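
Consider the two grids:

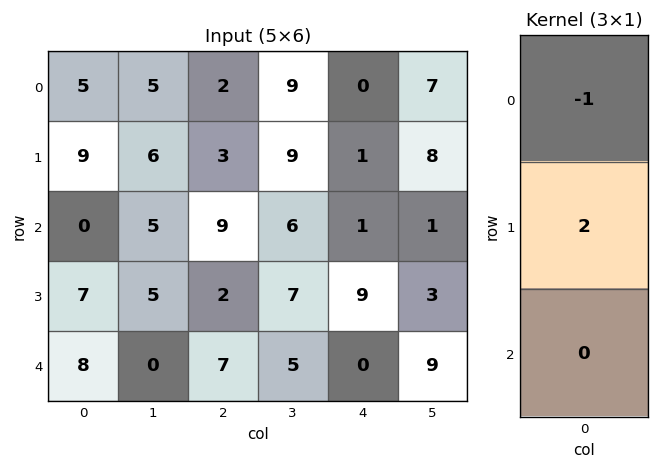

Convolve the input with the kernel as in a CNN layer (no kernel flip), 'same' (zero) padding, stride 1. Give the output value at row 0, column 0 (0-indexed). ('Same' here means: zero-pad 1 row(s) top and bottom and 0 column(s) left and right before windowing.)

10

The receptive field on the zero-padded input at this output position is [0 / 5 / 9]. Elementwise product with the kernel and sum: 0·-1 + 5·2.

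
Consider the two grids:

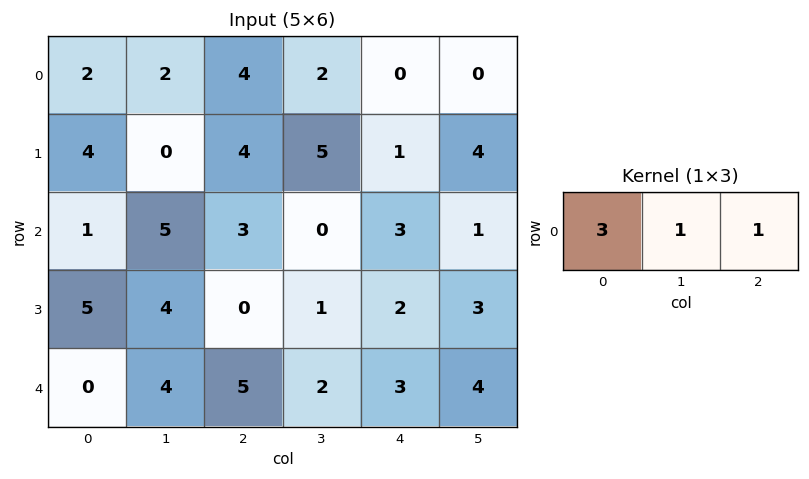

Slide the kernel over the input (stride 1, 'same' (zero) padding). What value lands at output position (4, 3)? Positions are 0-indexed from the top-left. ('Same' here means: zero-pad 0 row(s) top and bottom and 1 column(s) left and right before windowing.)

20

The receptive field on the zero-padded input at this output position is [5 2 3]. Elementwise product with the kernel and sum: 5·3 + 2·1 + 3·1.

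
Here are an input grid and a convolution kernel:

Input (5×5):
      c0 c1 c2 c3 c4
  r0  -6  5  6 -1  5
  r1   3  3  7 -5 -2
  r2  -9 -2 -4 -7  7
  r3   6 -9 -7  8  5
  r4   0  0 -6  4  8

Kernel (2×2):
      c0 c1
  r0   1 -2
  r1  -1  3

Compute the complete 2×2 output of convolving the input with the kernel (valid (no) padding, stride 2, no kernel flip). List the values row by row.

-10 -14
-38 41

Output[0,0]: The receptive field on the input at this output position is [-6 5 / 3 3]. Elementwise product with the kernel and sum: -6·1 + 5·-2 + 3·-1 + 3·3.
Output[0,1]: The receptive field on the input at this output position is [6 -1 / 7 -5]. Elementwise product with the kernel and sum: 6·1 + -1·-2 + 7·-1 + -5·3.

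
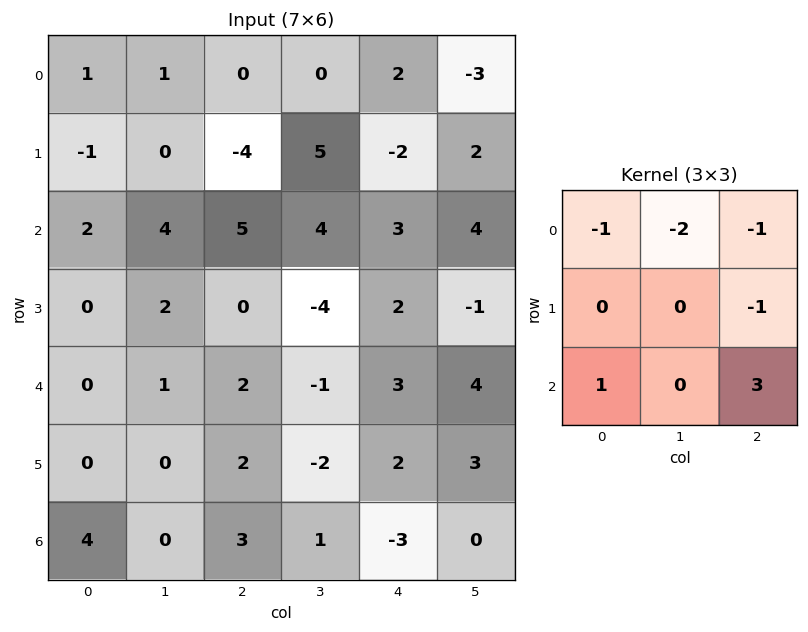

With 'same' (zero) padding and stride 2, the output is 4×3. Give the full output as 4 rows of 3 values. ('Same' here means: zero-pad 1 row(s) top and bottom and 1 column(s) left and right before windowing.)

Output[0,0]: The receptive field on the zero-padded input at this output position is [0 0 0 / 0 1 1 / 0 -1 0]. Elementwise product with the kernel and sum: 0·-1 + 0·-2 + 0·-1 + 1·-1 + 0·1 + 0·3.

-1 15 14
4 -11 -14
-3 -3 4
0 -3 -5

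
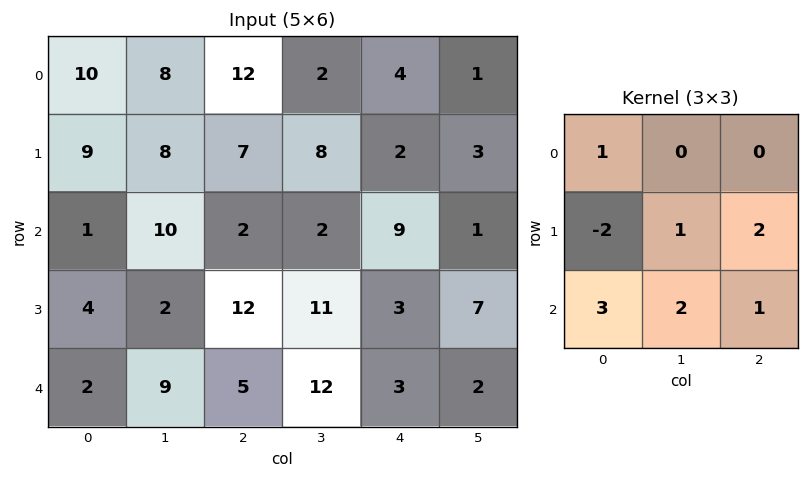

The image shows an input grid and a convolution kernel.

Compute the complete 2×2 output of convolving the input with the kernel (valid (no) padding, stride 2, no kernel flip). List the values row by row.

Output[0,0]: The receptive field on the input at this output position is [10 8 12 / 9 8 7 / 1 10 2]. Elementwise product with the kernel and sum: 10·1 + 9·-2 + 8·1 + 7·2 + 1·3 + 10·2 + 2·1.

39 29
48 37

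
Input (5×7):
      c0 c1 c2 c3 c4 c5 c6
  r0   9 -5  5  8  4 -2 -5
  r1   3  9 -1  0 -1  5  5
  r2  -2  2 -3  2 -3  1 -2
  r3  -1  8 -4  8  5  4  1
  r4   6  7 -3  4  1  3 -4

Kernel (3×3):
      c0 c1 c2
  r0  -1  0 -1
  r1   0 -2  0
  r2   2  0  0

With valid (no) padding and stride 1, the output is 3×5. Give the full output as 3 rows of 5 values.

-36 3 -15 0 -15
-8 13 -10 17 4
1 18 -16 -5 -1

Output[0,0]: The receptive field on the input at this output position is [9 -5 5 / 3 9 -1 / -2 2 -3]. Elementwise product with the kernel and sum: 9·-1 + 5·-1 + 9·-2 + -2·2.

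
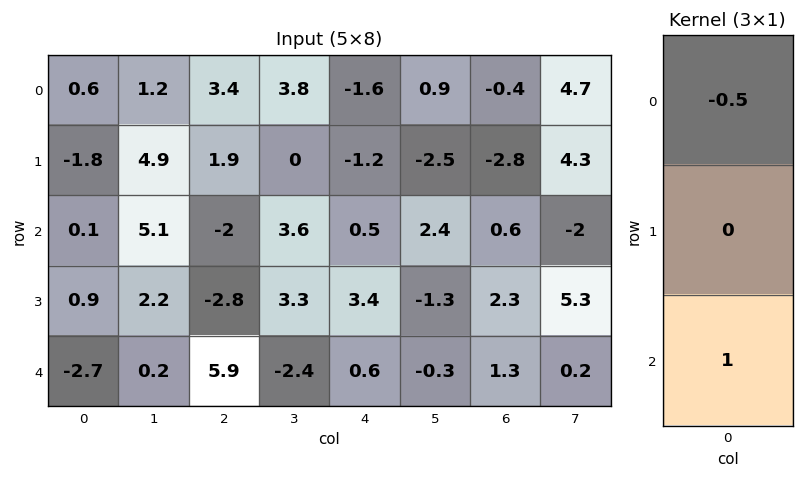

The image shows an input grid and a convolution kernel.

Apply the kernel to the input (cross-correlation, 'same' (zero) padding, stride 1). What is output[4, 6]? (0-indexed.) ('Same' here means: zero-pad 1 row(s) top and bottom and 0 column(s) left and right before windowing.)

-1.15

The receptive field on the zero-padded input at this output position is [2.3 / 1.3 / 0]. Elementwise product with the kernel and sum: 2.3·-0.5 + 0·1.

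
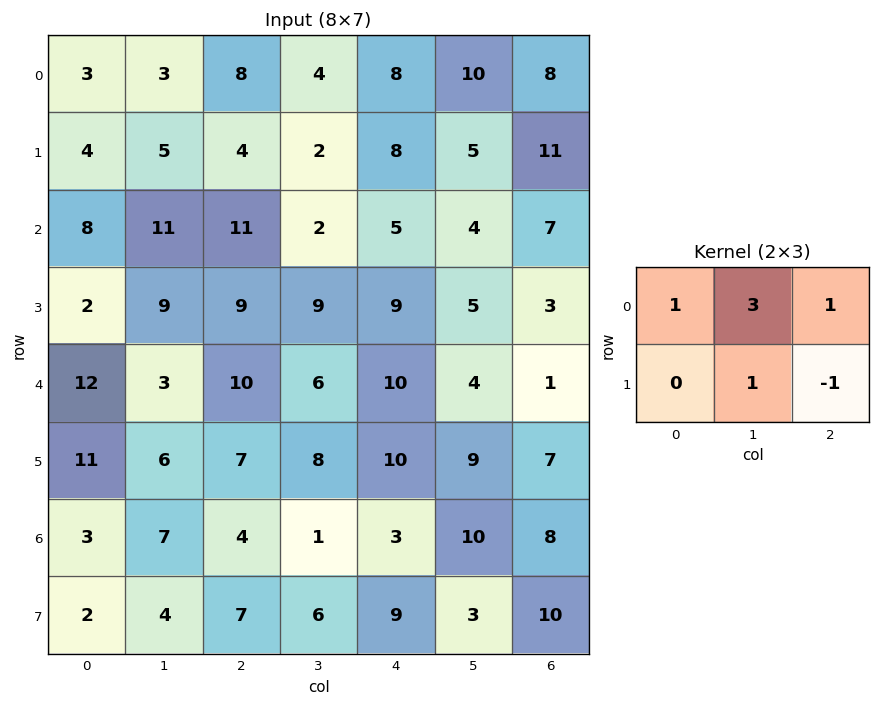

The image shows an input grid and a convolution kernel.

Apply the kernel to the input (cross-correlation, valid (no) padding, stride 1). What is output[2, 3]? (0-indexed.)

25

The receptive field on the input at this output position is [2 5 4 / 9 9 5]. Elementwise product with the kernel and sum: 2·1 + 5·3 + 4·1 + 9·1 + 5·-1.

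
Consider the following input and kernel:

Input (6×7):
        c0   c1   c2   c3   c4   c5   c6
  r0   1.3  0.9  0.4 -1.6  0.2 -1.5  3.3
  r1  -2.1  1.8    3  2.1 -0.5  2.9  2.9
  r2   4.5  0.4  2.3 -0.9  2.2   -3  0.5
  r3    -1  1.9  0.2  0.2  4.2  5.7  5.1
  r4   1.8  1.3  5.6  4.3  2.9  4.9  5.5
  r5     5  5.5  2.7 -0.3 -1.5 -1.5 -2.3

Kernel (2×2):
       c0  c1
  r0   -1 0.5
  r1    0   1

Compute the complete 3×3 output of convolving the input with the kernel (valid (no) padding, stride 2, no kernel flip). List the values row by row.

Output[0,0]: The receptive field on the input at this output position is [1.3 0.9 / -2.1 1.8]. Elementwise product with the kernel and sum: 1.3·-1 + 0.9·0.5 + 1.8·1.

0.95 0.9 1.95
-2.4 -2.55 2
4.35 -3.75 -1.95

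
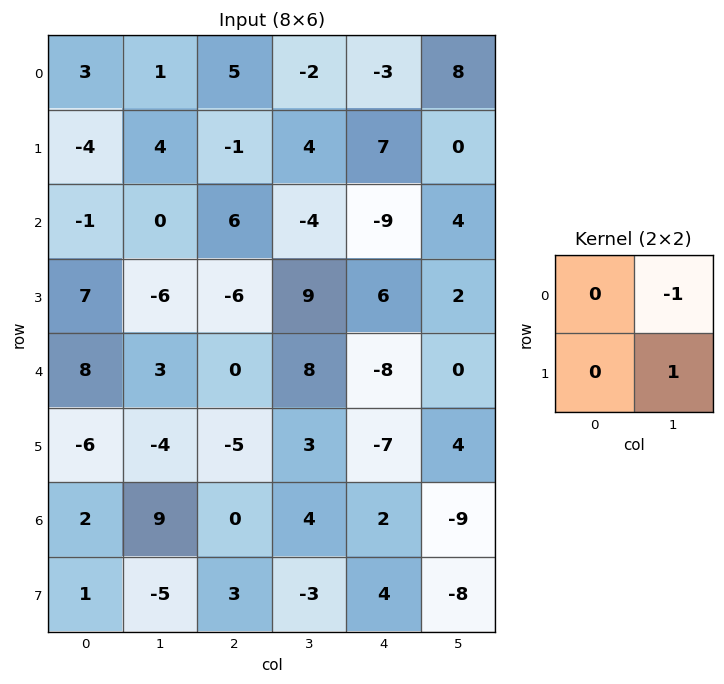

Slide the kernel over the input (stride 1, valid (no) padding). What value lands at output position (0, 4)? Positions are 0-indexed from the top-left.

The receptive field on the input at this output position is [-3 8 / 7 0]. Elementwise product with the kernel and sum: 8·-1 + 0·1.

-8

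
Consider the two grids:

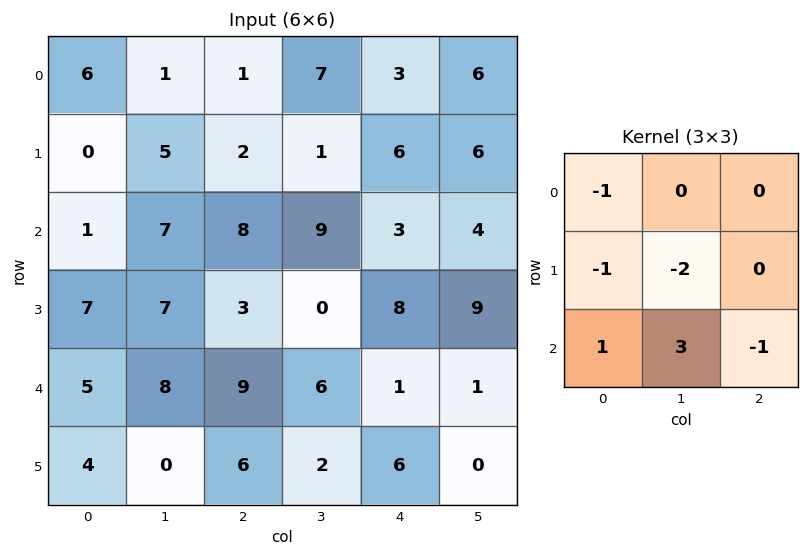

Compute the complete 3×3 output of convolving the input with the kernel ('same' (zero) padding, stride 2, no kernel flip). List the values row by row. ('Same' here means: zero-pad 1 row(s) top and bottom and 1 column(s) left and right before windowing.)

-17 7 0
12 -12 -1
2 -17 12

Output[0,0]: The receptive field on the zero-padded input at this output position is [0 0 0 / 0 6 1 / 0 0 5]. Elementwise product with the kernel and sum: 0·-1 + 0·-1 + 6·-2 + 0·1 + 0·3 + 5·-1.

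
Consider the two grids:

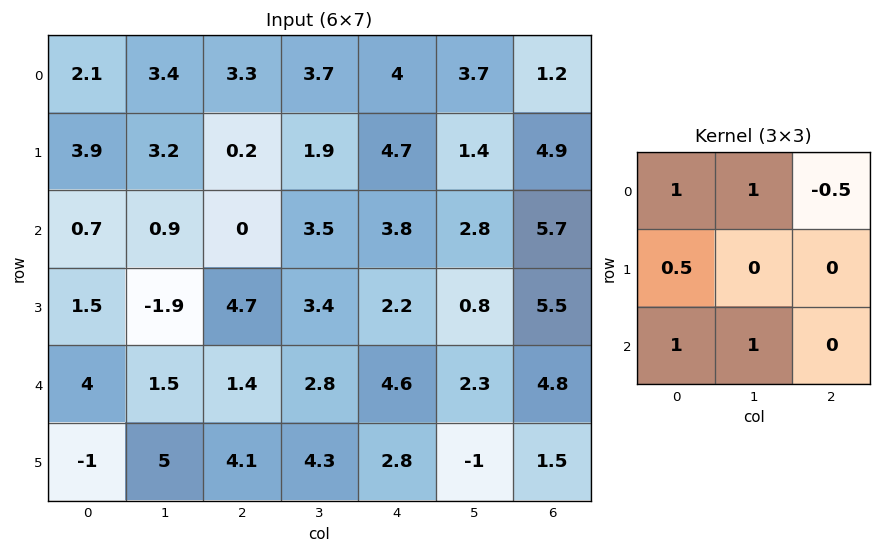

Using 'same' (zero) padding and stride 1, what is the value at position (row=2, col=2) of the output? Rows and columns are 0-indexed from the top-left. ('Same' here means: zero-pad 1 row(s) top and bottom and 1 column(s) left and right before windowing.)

5.7

The receptive field on the zero-padded input at this output position is [3.2 0.2 1.9 / 0.9 0 3.5 / -1.9 4.7 3.4]. Elementwise product with the kernel and sum: 3.2·1 + 0.2·1 + 1.9·-0.5 + 0.9·0.5 + -1.9·1 + 4.7·1.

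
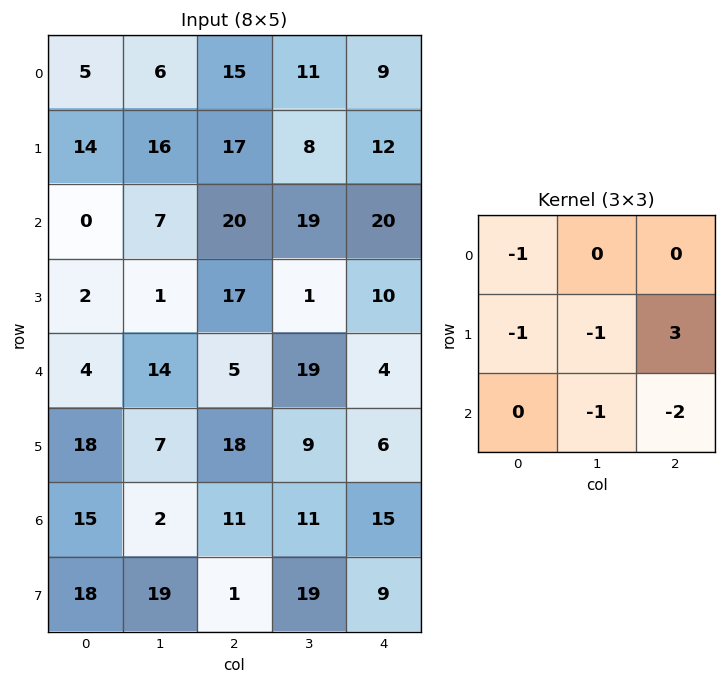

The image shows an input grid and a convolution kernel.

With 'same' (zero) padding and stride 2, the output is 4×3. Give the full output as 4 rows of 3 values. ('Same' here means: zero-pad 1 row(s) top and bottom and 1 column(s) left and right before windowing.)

-33 -21 -32
17 -5 -57
6 1 -30
-65 -26 -44

Output[0,0]: The receptive field on the zero-padded input at this output position is [0 0 0 / 0 5 6 / 0 14 16]. Elementwise product with the kernel and sum: 0·-1 + 0·-1 + 5·-1 + 6·3 + 14·-1 + 16·-2.
Output[0,1]: The receptive field on the zero-padded input at this output position is [0 0 0 / 6 15 11 / 16 17 8]. Elementwise product with the kernel and sum: 0·-1 + 6·-1 + 15·-1 + 11·3 + 17·-1 + 8·-2.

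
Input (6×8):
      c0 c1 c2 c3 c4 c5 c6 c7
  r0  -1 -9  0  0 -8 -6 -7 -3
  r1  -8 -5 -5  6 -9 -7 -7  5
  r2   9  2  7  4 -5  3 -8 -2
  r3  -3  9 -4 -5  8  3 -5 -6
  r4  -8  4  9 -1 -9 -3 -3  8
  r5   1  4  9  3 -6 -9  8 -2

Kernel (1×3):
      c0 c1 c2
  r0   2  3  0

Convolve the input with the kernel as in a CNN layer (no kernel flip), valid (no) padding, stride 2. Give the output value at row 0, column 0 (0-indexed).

The receptive field on the input at this output position is [-1 -9 0]. Elementwise product with the kernel and sum: -1·2 + -9·3.

-29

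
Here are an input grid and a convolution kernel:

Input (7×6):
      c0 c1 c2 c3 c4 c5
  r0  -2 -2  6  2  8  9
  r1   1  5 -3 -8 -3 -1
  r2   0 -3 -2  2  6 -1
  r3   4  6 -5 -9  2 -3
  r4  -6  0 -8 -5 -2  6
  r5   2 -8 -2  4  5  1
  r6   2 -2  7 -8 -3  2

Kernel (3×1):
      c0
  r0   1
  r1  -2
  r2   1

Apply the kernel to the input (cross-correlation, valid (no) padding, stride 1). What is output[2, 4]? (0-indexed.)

The receptive field on the input at this output position is [6 / 2 / -2]. Elementwise product with the kernel and sum: 6·1 + 2·-2 + -2·1.

0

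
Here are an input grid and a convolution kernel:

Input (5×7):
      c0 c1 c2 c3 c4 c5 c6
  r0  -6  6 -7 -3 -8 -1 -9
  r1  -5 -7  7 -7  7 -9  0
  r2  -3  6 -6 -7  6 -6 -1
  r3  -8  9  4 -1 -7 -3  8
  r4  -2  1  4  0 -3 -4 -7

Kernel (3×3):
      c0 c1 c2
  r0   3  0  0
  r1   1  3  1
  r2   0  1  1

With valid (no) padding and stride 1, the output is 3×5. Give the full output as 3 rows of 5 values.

-37 12 -29 -4 -51
7 -37 -8 -26 13
19 42 -27 -53 -1

Output[0,0]: The receptive field on the input at this output position is [-6 6 -7 / -5 -7 7 / -3 6 -6]. Elementwise product with the kernel and sum: -6·3 + -5·1 + -7·3 + 7·1 + 6·1 + -6·1.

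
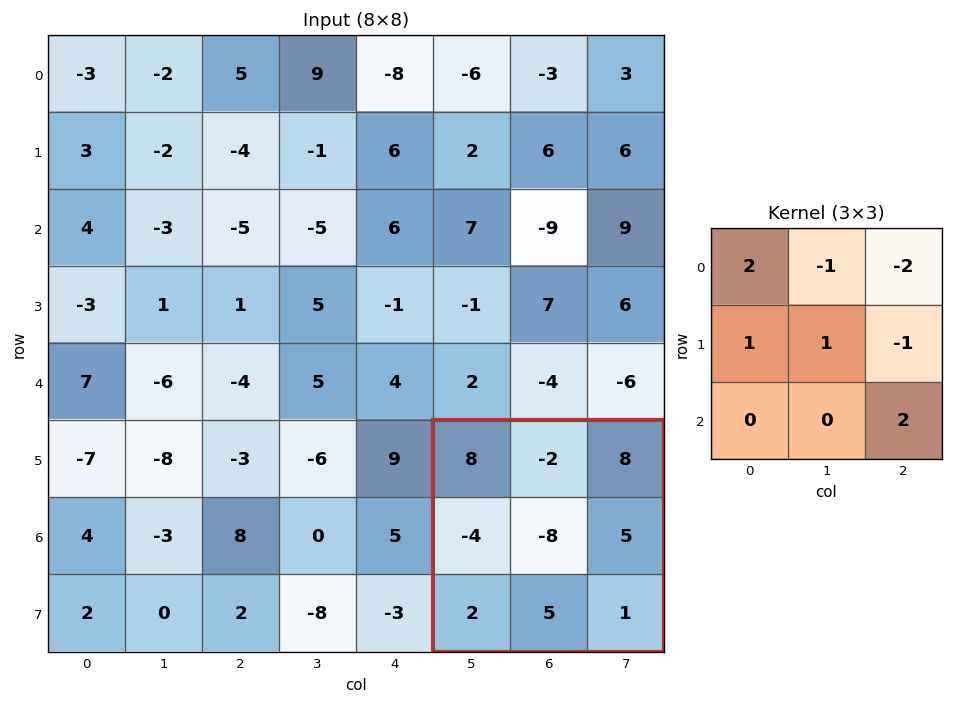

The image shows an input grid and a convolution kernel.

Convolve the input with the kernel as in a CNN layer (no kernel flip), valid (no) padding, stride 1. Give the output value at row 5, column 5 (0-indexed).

-13

The receptive field on the input at this output position is [8 -2 8 / -4 -8 5 / 2 5 1]. Elementwise product with the kernel and sum: 8·2 + -2·-1 + 8·-2 + -4·1 + -8·1 + 5·-1 + 1·2.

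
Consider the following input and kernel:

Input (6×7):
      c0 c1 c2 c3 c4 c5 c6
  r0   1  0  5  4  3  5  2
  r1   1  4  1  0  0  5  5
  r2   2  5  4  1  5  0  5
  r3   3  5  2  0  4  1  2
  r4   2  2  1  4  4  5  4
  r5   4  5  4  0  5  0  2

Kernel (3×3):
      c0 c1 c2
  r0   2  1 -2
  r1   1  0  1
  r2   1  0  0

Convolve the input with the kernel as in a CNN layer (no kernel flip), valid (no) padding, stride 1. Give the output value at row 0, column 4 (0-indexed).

The receptive field on the input at this output position is [3 5 2 / 0 5 5 / 5 0 5]. Elementwise product with the kernel and sum: 3·2 + 5·1 + 2·-2 + 0·1 + 5·1 + 5·1.

17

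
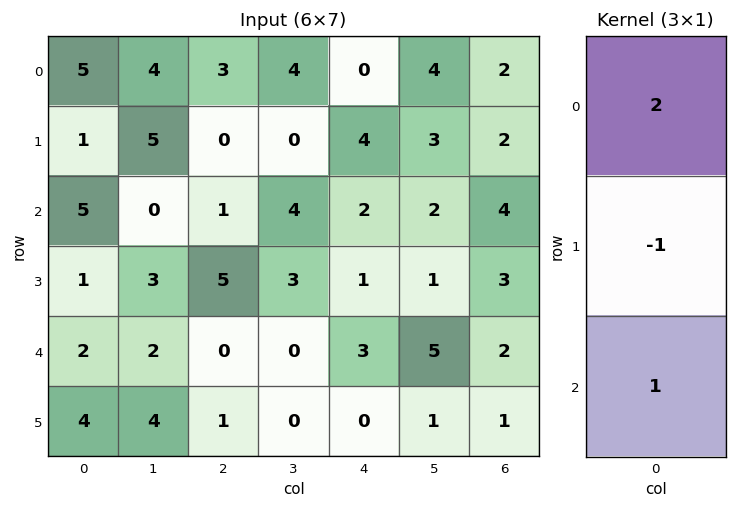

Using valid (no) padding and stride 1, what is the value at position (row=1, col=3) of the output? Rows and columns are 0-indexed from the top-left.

-1

The receptive field on the input at this output position is [0 / 4 / 3]. Elementwise product with the kernel and sum: 0·2 + 4·-1 + 3·1.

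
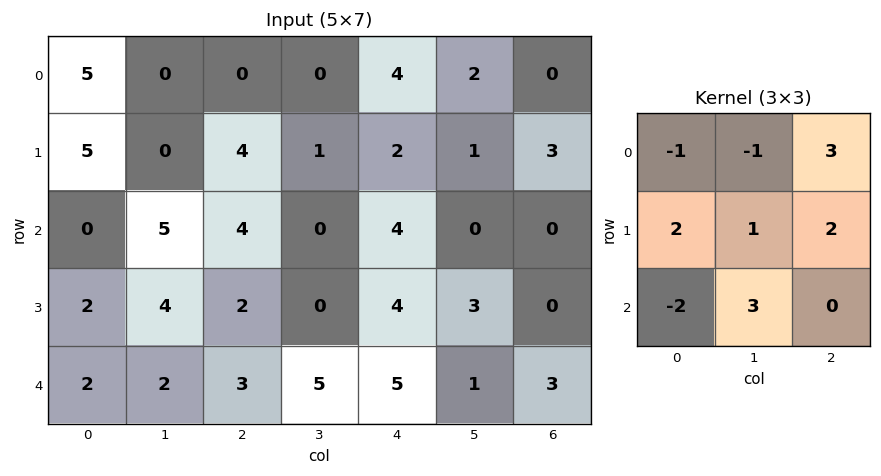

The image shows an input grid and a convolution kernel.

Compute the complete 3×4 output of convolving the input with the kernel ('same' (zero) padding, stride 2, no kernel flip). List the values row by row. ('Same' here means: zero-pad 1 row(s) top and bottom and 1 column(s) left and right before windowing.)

20 12 12 11
11 11 16 -10
16 11 22 2

Output[0,0]: The receptive field on the zero-padded input at this output position is [0 0 0 / 0 5 0 / 0 5 0]. Elementwise product with the kernel and sum: 0·-1 + 0·-1 + 0·3 + 0·2 + 5·1 + 0·2 + 0·-2 + 5·3.
Output[0,1]: The receptive field on the zero-padded input at this output position is [0 0 0 / 0 0 0 / 0 4 1]. Elementwise product with the kernel and sum: 0·-1 + 0·-1 + 0·3 + 0·2 + 0·1 + 0·2 + 0·-2 + 4·3.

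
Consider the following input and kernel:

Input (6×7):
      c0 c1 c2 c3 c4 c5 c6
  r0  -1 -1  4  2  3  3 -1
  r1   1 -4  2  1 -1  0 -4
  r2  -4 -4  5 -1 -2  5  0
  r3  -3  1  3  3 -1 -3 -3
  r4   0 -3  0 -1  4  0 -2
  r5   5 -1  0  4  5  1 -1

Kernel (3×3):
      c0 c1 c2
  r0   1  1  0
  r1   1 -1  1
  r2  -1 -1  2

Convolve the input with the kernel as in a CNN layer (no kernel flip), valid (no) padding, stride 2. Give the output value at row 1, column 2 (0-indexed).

The receptive field on the input at this output position is [-2 5 0 / -1 -3 -3 / 4 0 -2]. Elementwise product with the kernel and sum: -2·1 + 5·1 + -1·1 + -3·-1 + -3·1 + 4·-1 + 0·-1 + -2·2.

-6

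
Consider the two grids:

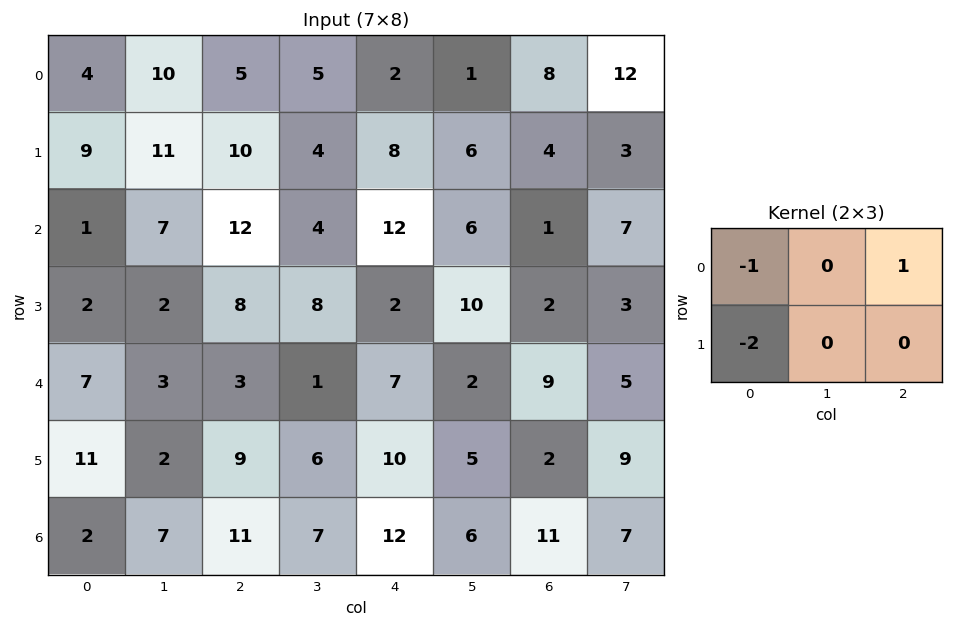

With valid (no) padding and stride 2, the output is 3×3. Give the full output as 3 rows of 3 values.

-17 -23 -10
7 -16 -15
-26 -14 -18

Output[0,0]: The receptive field on the input at this output position is [4 10 5 / 9 11 10]. Elementwise product with the kernel and sum: 4·-1 + 5·1 + 9·-2.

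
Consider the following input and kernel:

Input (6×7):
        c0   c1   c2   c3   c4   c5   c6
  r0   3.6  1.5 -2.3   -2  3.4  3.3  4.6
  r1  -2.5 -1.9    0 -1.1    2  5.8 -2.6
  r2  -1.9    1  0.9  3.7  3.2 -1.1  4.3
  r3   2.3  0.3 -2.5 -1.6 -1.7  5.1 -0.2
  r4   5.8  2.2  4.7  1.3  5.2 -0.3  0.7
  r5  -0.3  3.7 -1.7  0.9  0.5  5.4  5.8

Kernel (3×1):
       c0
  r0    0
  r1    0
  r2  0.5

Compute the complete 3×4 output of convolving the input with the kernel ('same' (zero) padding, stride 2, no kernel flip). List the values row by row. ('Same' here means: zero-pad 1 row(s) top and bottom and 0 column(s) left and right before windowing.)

Output[0,0]: The receptive field on the zero-padded input at this output position is [0 / 3.6 / -2.5]. Elementwise product with the kernel and sum: -2.5·0.5.

-1.25 0 1 -1.3
1.15 -1.25 -0.85 -0.1
-0.15 -0.85 0.25 2.9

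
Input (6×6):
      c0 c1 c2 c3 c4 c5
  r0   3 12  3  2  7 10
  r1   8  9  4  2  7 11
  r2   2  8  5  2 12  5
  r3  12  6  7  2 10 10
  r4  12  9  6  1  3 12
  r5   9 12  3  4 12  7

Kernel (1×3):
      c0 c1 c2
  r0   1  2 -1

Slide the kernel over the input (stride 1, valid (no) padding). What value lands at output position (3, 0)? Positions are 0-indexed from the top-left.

17

The receptive field on the input at this output position is [12 6 7]. Elementwise product with the kernel and sum: 12·1 + 6·2 + 7·-1.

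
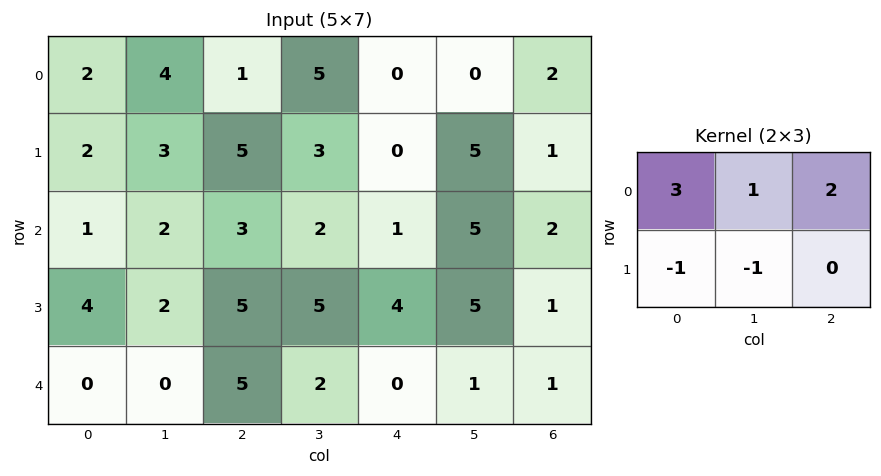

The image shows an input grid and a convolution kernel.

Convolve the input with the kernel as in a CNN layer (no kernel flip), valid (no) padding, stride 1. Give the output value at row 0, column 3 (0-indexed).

The receptive field on the input at this output position is [5 0 0 / 3 0 5]. Elementwise product with the kernel and sum: 5·3 + 0·1 + 0·2 + 3·-1 + 0·-1.

12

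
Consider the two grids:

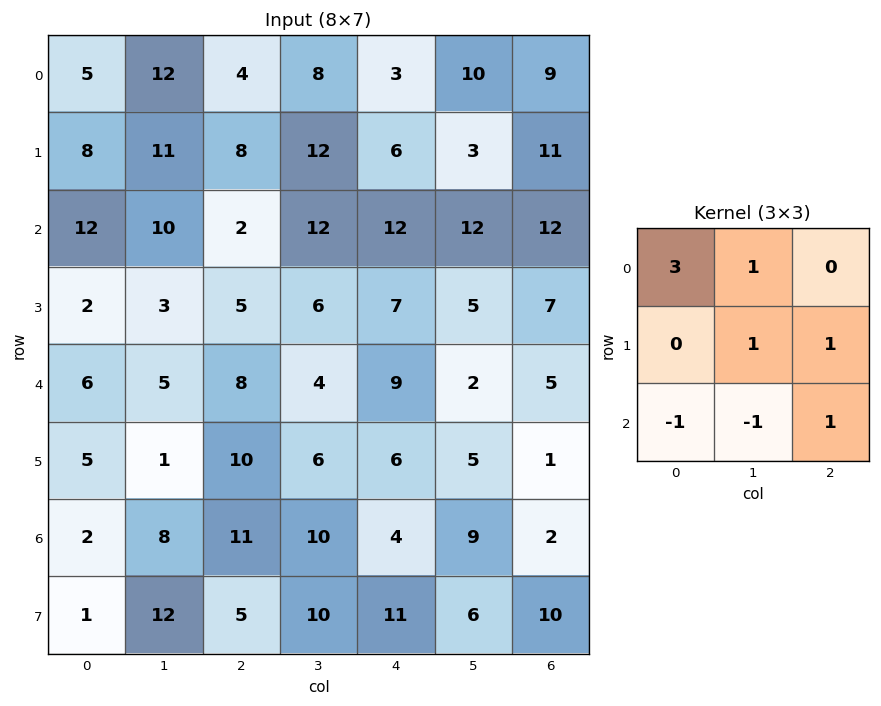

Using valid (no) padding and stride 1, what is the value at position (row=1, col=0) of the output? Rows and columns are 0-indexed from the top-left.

The receptive field on the input at this output position is [8 11 8 / 12 10 2 / 2 3 5]. Elementwise product with the kernel and sum: 8·3 + 11·1 + 10·1 + 2·1 + 2·-1 + 3·-1 + 5·1.

47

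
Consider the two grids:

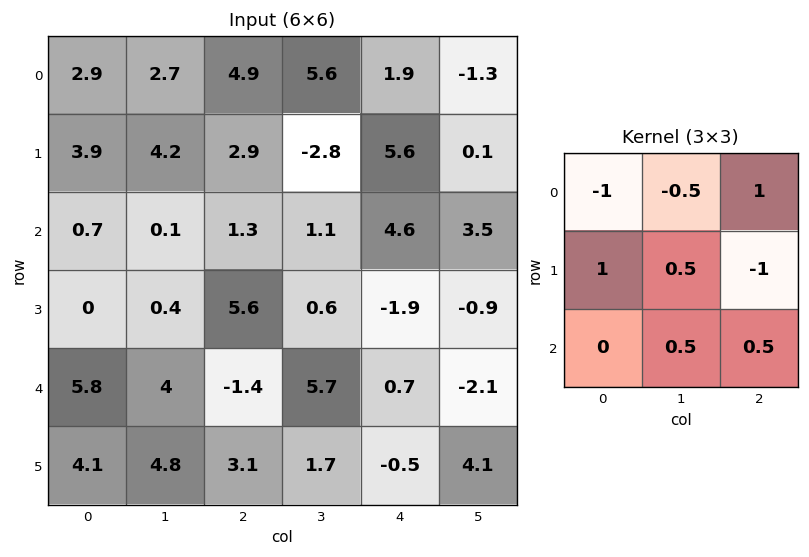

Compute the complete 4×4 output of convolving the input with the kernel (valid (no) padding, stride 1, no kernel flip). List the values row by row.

4.45 10.1 -7.05 -3.9
-0.65 -5.7 0.7 -1.4
-3.55 5.1 13.75 -0.05
18.55 -2.6 -6.45 9.4

Output[0,0]: The receptive field on the input at this output position is [2.9 2.7 4.9 / 3.9 4.2 2.9 / 0.7 0.1 1.3]. Elementwise product with the kernel and sum: 2.9·-1 + 2.7·-0.5 + 4.9·1 + 3.9·1 + 4.2·0.5 + 2.9·-1 + 0.1·0.5 + 1.3·0.5.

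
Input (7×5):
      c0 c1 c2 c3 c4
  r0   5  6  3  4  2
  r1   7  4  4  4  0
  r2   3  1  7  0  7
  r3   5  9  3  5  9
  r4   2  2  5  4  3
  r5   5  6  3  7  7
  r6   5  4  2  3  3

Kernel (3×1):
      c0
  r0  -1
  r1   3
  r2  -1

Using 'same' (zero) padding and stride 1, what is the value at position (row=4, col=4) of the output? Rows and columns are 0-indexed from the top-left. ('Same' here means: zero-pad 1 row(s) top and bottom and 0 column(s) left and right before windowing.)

-7

The receptive field on the zero-padded input at this output position is [9 / 3 / 7]. Elementwise product with the kernel and sum: 9·-1 + 3·3 + 7·-1.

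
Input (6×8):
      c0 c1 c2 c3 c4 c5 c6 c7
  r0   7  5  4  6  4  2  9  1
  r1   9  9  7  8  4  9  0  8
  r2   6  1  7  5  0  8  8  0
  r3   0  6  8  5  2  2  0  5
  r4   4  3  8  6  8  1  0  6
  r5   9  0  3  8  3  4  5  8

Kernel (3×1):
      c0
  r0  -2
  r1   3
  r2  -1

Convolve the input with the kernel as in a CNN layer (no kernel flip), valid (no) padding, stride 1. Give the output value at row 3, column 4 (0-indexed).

17

The receptive field on the input at this output position is [2 / 8 / 3]. Elementwise product with the kernel and sum: 2·-2 + 8·3 + 3·-1.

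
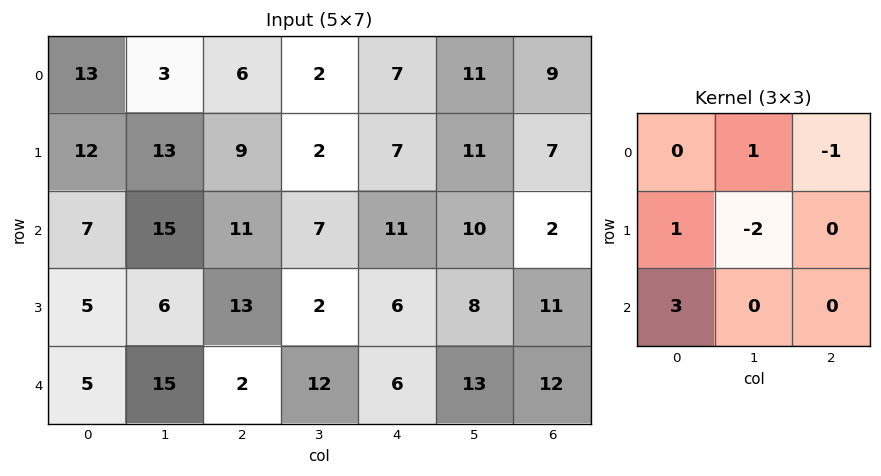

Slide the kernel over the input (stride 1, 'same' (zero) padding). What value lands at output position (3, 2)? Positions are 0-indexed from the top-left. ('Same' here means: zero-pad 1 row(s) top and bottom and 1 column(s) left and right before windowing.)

The receptive field on the zero-padded input at this output position is [15 11 7 / 6 13 2 / 15 2 12]. Elementwise product with the kernel and sum: 11·1 + 7·-1 + 6·1 + 13·-2 + 15·3.

29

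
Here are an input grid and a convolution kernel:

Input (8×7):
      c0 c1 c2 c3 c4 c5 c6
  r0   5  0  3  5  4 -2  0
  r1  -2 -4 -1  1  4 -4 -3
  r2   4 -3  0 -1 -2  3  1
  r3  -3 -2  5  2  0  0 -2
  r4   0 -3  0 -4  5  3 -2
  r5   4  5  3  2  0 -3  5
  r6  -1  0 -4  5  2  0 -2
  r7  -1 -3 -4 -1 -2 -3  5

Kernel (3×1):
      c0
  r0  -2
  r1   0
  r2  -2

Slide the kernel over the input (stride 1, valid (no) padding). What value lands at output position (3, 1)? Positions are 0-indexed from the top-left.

The receptive field on the input at this output position is [-2 / -3 / 5]. Elementwise product with the kernel and sum: -2·-2 + 5·-2.

-6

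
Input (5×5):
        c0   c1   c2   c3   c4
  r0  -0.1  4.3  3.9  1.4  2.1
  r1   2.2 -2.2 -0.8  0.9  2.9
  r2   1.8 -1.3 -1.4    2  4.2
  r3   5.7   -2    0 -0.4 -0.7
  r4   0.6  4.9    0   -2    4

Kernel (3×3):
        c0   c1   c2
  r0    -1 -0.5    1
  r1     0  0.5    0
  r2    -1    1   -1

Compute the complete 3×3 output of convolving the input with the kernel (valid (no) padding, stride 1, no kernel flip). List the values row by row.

Output[0,0]: The receptive field on the input at this output position is [-0.1 4.3 3.9 / 2.2 -2.2 -0.8 / 1.8 -1.3 -1.4]. Elementwise product with the kernel and sum: -0.1·-1 + 4.3·-0.5 + 3.9·1 + -2.2·0.5 + 1.8·-1 + -1.3·1 + -1.4·-1.
Output[0,1]: The receptive field on the input at this output position is [4.3 3.9 1.4 / -2.2 -0.8 0.9 / -1.3 -1.4 2]. Elementwise product with the kernel and sum: 4.3·-1 + 3.9·-0.5 + 1.4·1 + -0.8·0.5 + -1.3·-1 + -1.4·1 + 2·-1.

-0.95 -7.35 -2.85
-10.25 5.2 4.55
0.75 1.1 -1.6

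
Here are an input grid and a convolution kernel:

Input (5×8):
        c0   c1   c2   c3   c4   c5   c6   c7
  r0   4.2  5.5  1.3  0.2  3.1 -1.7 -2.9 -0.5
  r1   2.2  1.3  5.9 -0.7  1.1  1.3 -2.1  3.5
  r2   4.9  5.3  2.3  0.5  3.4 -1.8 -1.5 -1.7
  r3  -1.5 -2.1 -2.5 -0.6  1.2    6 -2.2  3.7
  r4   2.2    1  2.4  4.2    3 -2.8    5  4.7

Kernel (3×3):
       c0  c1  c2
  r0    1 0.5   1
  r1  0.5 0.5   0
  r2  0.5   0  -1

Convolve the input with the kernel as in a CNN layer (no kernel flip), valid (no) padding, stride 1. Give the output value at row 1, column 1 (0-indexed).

The receptive field on the input at this output position is [1.3 5.9 -0.7 / 5.3 2.3 0.5 / -2.1 -2.5 -0.6]. Elementwise product with the kernel and sum: 1.3·1 + 5.9·0.5 + -0.7·1 + 5.3·0.5 + 2.3·0.5 + -2.1·0.5 + -0.6·-1.

6.9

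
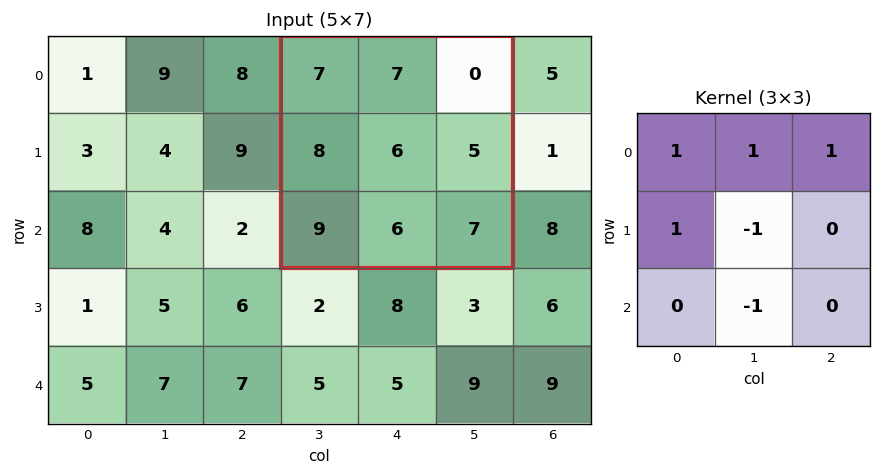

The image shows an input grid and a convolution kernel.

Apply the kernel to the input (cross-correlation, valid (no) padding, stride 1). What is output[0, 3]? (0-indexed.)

The receptive field on the input at this output position is [7 7 0 / 8 6 5 / 9 6 7]. Elementwise product with the kernel and sum: 7·1 + 7·1 + 0·1 + 8·1 + 6·-1 + 6·-1.

10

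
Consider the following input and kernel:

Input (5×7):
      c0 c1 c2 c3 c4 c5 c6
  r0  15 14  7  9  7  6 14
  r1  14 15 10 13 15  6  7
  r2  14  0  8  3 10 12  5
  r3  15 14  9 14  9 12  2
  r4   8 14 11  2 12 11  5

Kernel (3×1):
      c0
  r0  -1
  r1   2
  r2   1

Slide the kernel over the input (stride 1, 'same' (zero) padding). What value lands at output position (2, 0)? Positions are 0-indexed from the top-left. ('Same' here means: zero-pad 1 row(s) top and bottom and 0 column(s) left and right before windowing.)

29

The receptive field on the zero-padded input at this output position is [14 / 14 / 15]. Elementwise product with the kernel and sum: 14·-1 + 14·2 + 15·1.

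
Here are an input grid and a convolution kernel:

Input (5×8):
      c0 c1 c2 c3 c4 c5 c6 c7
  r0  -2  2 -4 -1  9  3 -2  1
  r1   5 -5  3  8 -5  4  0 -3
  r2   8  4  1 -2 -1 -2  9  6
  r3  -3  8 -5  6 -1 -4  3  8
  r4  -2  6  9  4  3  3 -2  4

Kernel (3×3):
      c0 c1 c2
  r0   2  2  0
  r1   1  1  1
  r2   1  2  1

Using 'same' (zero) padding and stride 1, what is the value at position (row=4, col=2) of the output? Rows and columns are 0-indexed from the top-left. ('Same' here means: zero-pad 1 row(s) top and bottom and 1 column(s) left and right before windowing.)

The receptive field on the zero-padded input at this output position is [8 -5 6 / 6 9 4 / 0 0 0]. Elementwise product with the kernel and sum: 8·2 + -5·2 + 6·1 + 9·1 + 4·1 + 0·1 + 0·2 + 0·1.

25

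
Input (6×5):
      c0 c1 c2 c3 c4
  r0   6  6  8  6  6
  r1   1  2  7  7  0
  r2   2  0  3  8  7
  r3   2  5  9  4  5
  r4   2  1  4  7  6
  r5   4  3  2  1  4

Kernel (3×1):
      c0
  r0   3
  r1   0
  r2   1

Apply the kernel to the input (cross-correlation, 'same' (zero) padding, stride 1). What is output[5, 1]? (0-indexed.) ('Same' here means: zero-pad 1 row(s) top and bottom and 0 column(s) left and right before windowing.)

3

The receptive field on the zero-padded input at this output position is [1 / 3 / 0]. Elementwise product with the kernel and sum: 1·3 + 0·1.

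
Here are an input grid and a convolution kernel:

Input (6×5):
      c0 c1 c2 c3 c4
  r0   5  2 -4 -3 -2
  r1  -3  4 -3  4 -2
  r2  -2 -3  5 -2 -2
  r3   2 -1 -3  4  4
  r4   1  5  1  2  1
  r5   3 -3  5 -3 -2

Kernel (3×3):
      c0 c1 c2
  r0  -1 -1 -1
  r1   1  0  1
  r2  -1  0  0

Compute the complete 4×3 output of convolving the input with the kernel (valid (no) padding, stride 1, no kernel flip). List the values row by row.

Output[0,0]: The receptive field on the input at this output position is [5 2 -4 / -3 4 -3 / -2 -3 5]. Elementwise product with the kernel and sum: 5·-1 + 2·-1 + -4·-1 + -3·1 + -3·1 + -2·-1.

-7 16 -1
3 -9 7
-2 -2 -1
1 10 -8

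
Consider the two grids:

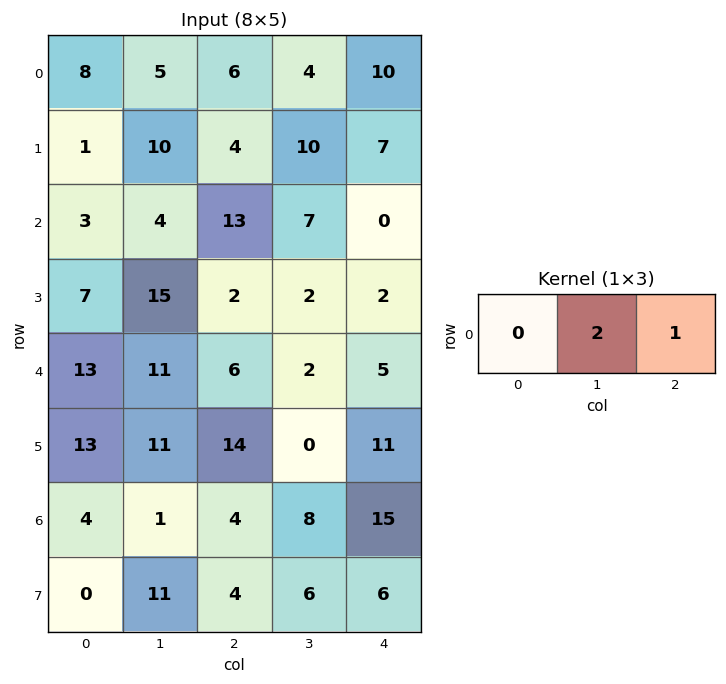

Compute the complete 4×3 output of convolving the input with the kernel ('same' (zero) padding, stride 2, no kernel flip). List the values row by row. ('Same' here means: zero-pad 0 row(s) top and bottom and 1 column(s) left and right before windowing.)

21 16 20
10 33 0
37 14 10
9 16 30

Output[0,0]: The receptive field on the zero-padded input at this output position is [0 8 5]. Elementwise product with the kernel and sum: 8·2 + 5·1.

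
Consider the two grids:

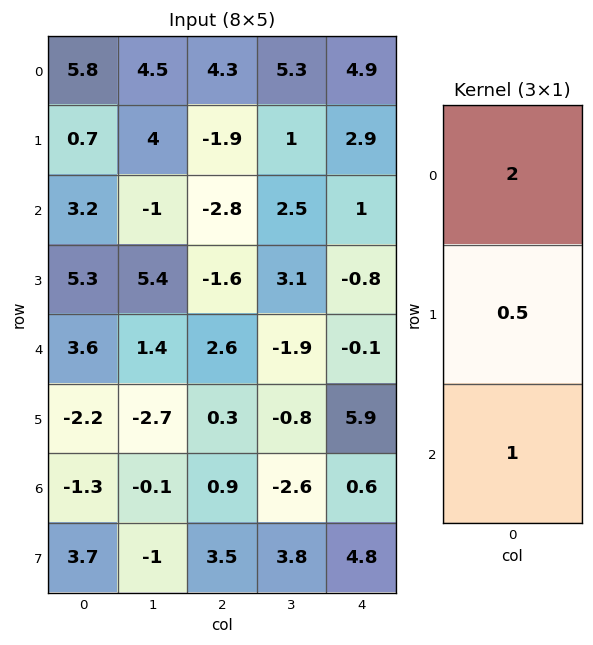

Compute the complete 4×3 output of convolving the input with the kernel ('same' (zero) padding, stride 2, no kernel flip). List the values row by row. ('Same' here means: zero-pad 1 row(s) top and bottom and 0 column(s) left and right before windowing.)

Output[0,0]: The receptive field on the zero-padded input at this output position is [0 / 5.8 / 0.7]. Elementwise product with the kernel and sum: 0·2 + 5.8·0.5 + 0.7·1.
Output[0,1]: The receptive field on the zero-padded input at this output position is [0 / 4.3 / -1.9]. Elementwise product with the kernel and sum: 0·2 + 4.3·0.5 + -1.9·1.

3.6 0.25 5.35
8.3 -6.8 5.5
10.2 -1.6 4.25
-1.35 4.55 16.9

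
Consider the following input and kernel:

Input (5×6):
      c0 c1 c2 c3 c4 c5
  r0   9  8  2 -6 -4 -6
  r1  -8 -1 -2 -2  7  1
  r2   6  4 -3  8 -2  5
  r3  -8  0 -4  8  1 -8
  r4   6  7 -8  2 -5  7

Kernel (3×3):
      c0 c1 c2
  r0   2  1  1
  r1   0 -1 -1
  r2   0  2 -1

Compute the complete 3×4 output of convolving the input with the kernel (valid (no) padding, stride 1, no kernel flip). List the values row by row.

42 2 7 -39
-16 -27 10 11
39 -9 0 9

Output[0,0]: The receptive field on the input at this output position is [9 8 2 / -8 -1 -2 / 6 4 -3]. Elementwise product with the kernel and sum: 9·2 + 8·1 + 2·1 + -1·-1 + -2·-1 + 4·2 + -3·-1.
Output[0,1]: The receptive field on the input at this output position is [8 2 -6 / -1 -2 -2 / 4 -3 8]. Elementwise product with the kernel and sum: 8·2 + 2·1 + -6·1 + -2·-1 + -2·-1 + -3·2 + 8·-1.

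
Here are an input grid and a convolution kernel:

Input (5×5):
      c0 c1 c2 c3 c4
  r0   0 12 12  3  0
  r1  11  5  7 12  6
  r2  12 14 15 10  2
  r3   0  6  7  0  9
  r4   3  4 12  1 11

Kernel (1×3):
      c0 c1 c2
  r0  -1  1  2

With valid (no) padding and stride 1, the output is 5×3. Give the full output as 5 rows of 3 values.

Output[0,0]: The receptive field on the input at this output position is [0 12 12]. Elementwise product with the kernel and sum: 0·-1 + 12·1 + 12·2.
Output[0,1]: The receptive field on the input at this output position is [12 12 3]. Elementwise product with the kernel and sum: 12·-1 + 12·1 + 3·2.

36 6 -9
8 26 17
32 21 -1
20 1 11
25 10 11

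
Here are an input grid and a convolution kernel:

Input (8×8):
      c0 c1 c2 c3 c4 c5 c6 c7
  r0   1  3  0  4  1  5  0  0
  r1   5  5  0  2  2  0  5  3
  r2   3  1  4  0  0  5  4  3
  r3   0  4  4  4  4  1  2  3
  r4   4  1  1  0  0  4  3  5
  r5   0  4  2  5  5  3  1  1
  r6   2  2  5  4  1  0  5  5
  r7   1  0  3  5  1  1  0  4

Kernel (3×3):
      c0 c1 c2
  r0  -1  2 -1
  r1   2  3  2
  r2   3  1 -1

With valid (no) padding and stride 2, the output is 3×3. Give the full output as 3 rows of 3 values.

36 29 24
27 27 22
16 46 24

Output[0,0]: The receptive field on the input at this output position is [1 3 0 / 5 5 0 / 3 1 4]. Elementwise product with the kernel and sum: 1·-1 + 3·2 + 0·-1 + 5·2 + 5·3 + 0·2 + 3·3 + 1·1 + 4·-1.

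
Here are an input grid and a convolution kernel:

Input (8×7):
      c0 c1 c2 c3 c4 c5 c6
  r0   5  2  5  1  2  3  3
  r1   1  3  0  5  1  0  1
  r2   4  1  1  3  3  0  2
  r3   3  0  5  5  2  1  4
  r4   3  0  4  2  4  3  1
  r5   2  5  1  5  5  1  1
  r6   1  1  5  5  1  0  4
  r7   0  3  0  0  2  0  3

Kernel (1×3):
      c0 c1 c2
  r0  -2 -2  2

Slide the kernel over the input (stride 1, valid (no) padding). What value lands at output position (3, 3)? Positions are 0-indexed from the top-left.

The receptive field on the input at this output position is [5 2 1]. Elementwise product with the kernel and sum: 5·-2 + 2·-2 + 1·2.

-12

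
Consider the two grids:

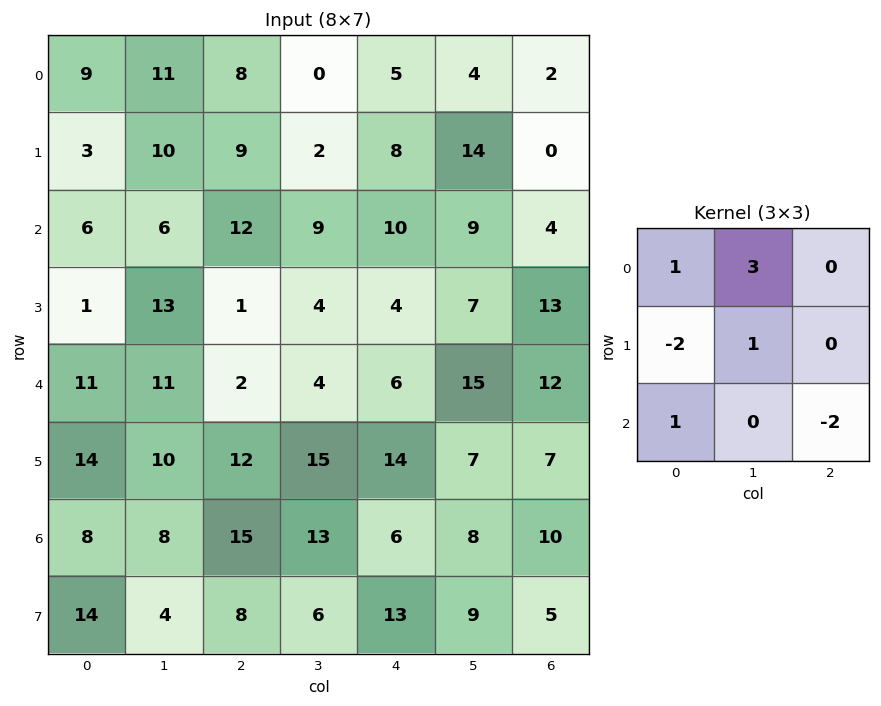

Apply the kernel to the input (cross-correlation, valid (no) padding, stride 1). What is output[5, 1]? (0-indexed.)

The receptive field on the input at this output position is [10 12 15 / 8 15 13 / 4 8 6]. Elementwise product with the kernel and sum: 10·1 + 12·3 + 8·-2 + 15·1 + 4·1 + 6·-2.

37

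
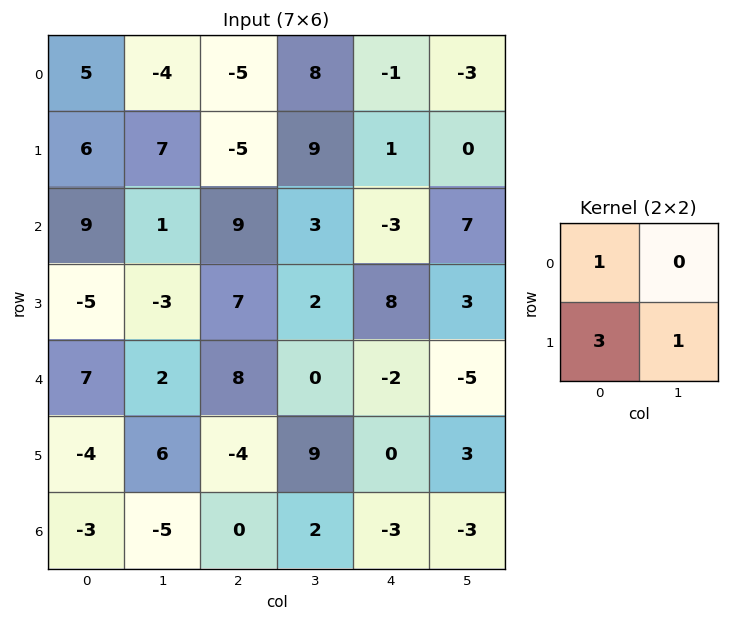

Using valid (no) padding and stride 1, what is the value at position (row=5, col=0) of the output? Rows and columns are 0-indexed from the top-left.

-18

The receptive field on the input at this output position is [-4 6 / -3 -5]. Elementwise product with the kernel and sum: -4·1 + -3·3 + -5·1.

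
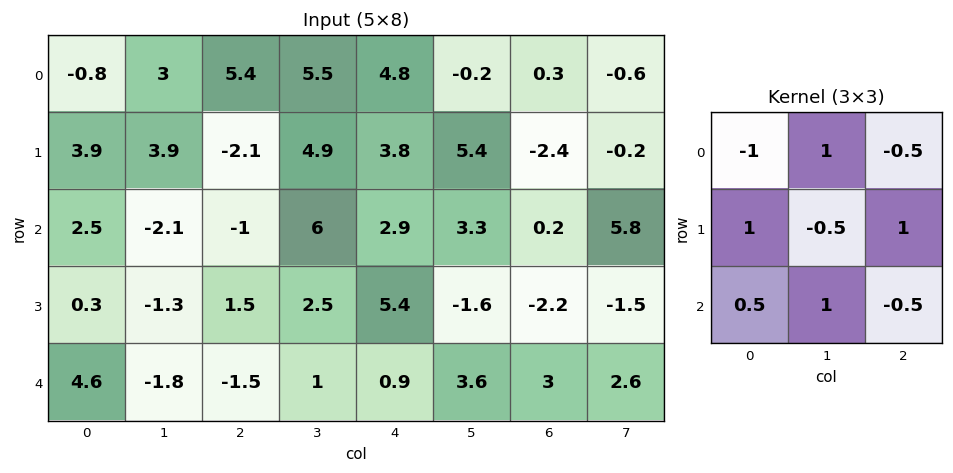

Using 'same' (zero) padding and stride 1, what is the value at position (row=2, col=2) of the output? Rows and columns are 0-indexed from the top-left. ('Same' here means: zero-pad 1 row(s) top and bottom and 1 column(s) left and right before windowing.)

The receptive field on the zero-padded input at this output position is [3.9 -2.1 4.9 / -2.1 -1 6 / -1.3 1.5 2.5]. Elementwise product with the kernel and sum: 3.9·-1 + -2.1·1 + 4.9·-0.5 + -2.1·1 + -1·-0.5 + 6·1 + -1.3·0.5 + 1.5·1 + 2.5·-0.5.

-4.45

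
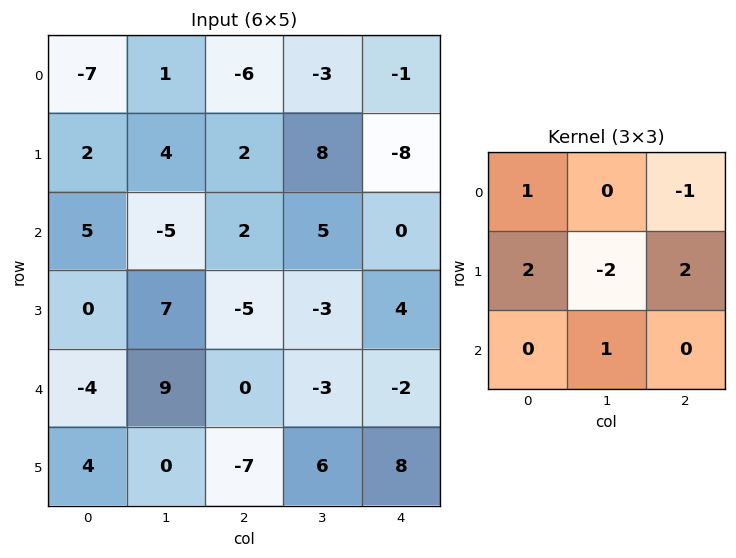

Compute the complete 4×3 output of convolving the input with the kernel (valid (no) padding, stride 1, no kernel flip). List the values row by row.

Output[0,0]: The receptive field on the input at this output position is [-7 1 -6 / 2 4 2 / 5 -5 2]. Elementwise product with the kernel and sum: -7·1 + -6·-1 + 2·2 + 4·-2 + 2·2 + -5·1.
Output[0,1]: The receptive field on the input at this output position is [1 -6 -3 / 4 2 8 / -5 2 5]. Elementwise product with the kernel and sum: 1·1 + -3·-1 + 4·2 + 2·-2 + 8·2 + 2·1.

-6 26 -28
31 -13 1
-12 8 3
-21 15 -1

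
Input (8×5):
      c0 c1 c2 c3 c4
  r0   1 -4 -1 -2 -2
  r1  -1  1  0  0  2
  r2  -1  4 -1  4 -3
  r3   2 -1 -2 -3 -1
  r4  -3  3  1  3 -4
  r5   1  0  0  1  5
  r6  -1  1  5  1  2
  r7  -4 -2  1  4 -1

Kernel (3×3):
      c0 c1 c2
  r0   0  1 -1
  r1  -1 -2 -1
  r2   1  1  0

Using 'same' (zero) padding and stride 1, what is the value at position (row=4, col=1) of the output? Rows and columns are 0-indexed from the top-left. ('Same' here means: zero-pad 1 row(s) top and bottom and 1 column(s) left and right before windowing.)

The receptive field on the zero-padded input at this output position is [2 -1 -2 / -3 3 1 / 1 0 0]. Elementwise product with the kernel and sum: -1·1 + -2·-1 + -3·-1 + 3·-2 + 1·-1 + 1·1 + 0·1.

-2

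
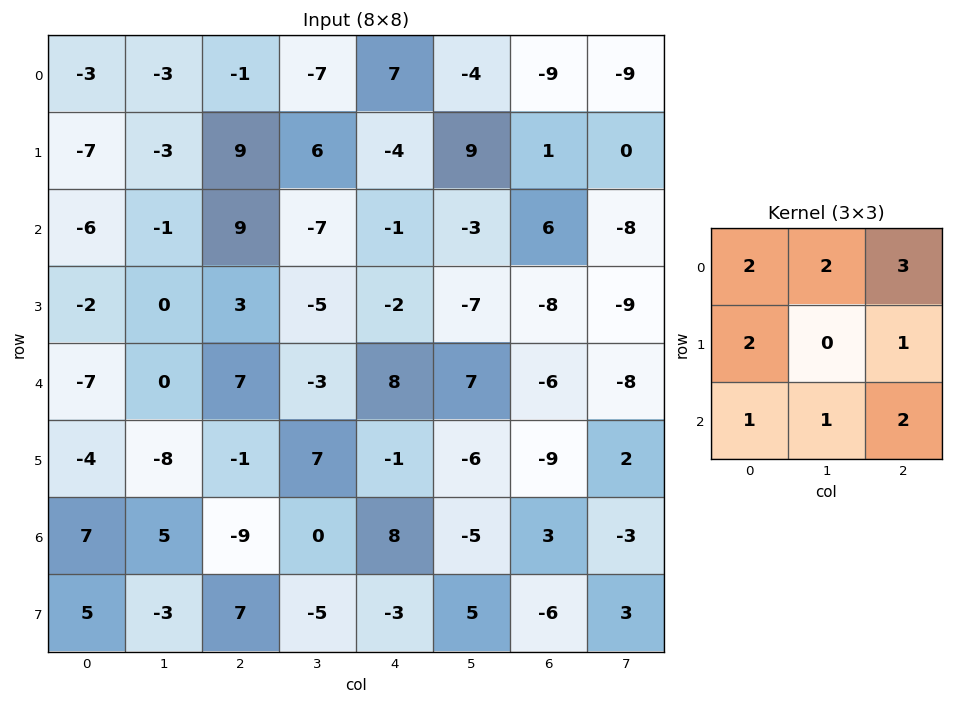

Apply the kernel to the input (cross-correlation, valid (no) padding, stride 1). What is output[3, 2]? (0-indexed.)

The receptive field on the input at this output position is [3 -5 -2 / 7 -3 8 / -1 7 -1]. Elementwise product with the kernel and sum: 3·2 + -5·2 + -2·3 + 7·2 + 8·1 + -1·1 + 7·1 + -1·2.

16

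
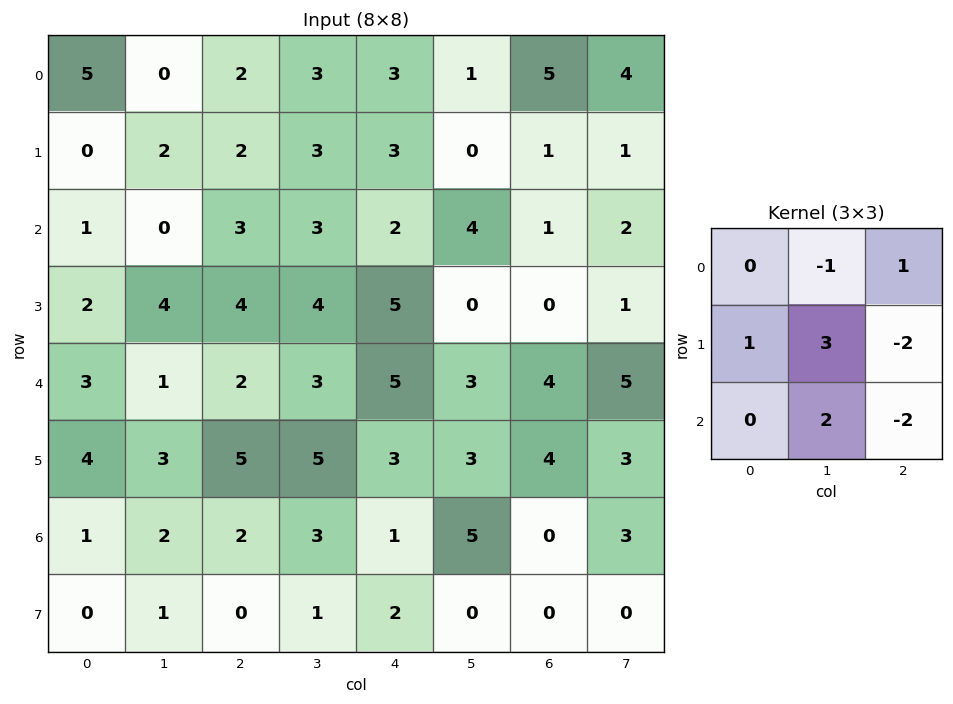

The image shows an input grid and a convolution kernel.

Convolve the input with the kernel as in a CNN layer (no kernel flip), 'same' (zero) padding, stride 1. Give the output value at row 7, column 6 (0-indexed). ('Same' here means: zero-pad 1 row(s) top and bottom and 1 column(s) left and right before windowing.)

The receptive field on the zero-padded input at this output position is [5 0 3 / 0 0 0 / 0 0 0]. Elementwise product with the kernel and sum: 0·-1 + 3·1 + 0·1 + 0·3 + 0·-2 + 0·2 + 0·-2.

3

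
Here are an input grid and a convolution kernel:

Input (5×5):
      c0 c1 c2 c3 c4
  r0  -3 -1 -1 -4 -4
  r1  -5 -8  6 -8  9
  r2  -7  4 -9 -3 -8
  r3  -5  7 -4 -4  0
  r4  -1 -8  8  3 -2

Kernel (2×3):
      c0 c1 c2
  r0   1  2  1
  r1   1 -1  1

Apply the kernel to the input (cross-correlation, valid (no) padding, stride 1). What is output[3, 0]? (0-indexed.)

The receptive field on the input at this output position is [-5 7 -4 / -1 -8 8]. Elementwise product with the kernel and sum: -5·1 + 7·2 + -4·1 + -1·1 + -8·-1 + 8·1.

20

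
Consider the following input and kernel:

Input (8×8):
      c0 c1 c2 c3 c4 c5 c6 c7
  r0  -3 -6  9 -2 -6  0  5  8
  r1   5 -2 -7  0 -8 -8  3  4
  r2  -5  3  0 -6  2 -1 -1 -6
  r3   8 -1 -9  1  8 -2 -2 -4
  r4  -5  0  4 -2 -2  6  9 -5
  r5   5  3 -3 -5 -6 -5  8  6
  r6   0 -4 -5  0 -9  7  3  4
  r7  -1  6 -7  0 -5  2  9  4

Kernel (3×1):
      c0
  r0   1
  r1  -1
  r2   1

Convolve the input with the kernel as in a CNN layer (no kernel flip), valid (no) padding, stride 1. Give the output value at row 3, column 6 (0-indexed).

-3

The receptive field on the input at this output position is [-2 / 9 / 8]. Elementwise product with the kernel and sum: -2·1 + 9·-1 + 8·1.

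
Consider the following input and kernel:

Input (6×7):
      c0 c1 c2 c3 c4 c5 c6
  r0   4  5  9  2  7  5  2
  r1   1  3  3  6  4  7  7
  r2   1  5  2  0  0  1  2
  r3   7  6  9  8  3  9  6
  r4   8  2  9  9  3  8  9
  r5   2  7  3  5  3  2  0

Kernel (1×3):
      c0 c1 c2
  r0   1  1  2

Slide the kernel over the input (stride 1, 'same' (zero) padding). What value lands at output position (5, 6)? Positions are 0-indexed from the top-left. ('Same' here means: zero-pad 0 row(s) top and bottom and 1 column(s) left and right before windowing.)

2

The receptive field on the zero-padded input at this output position is [2 0 0]. Elementwise product with the kernel and sum: 2·1 + 0·1 + 0·2.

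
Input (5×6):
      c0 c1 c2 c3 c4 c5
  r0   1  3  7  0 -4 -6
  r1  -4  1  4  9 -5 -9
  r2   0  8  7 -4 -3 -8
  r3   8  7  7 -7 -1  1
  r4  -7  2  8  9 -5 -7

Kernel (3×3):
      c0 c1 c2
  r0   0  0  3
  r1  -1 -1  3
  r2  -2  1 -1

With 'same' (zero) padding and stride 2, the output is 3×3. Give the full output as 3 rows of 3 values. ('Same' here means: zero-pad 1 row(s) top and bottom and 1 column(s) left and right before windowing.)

Output[0,0]: The receptive field on the zero-padded input at this output position is [0 0 0 / 0 1 3 / 0 -4 1]. Elementwise product with the kernel and sum: 0·3 + 0·-1 + 1·-1 + 3·3 + 0·-2 + -4·1 + 1·-1.

3 -17 -28
28 0 -32
34 -4 -22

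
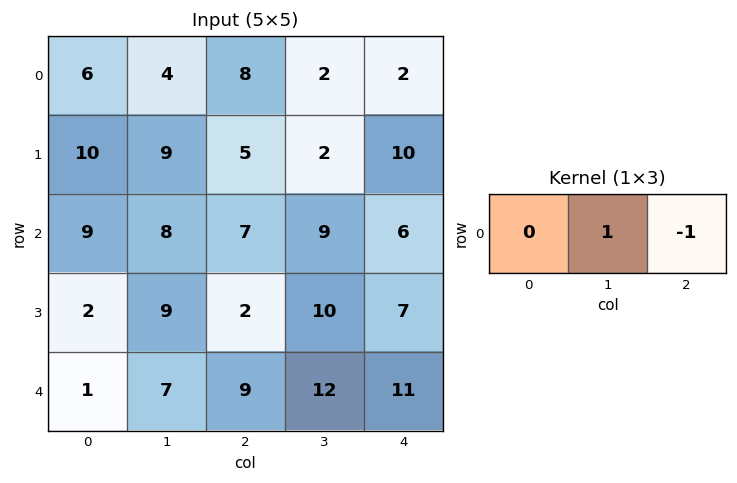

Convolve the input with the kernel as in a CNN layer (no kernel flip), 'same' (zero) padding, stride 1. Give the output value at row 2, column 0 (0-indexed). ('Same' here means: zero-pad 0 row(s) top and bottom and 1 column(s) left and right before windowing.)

The receptive field on the zero-padded input at this output position is [0 9 8]. Elementwise product with the kernel and sum: 9·1 + 8·-1.

1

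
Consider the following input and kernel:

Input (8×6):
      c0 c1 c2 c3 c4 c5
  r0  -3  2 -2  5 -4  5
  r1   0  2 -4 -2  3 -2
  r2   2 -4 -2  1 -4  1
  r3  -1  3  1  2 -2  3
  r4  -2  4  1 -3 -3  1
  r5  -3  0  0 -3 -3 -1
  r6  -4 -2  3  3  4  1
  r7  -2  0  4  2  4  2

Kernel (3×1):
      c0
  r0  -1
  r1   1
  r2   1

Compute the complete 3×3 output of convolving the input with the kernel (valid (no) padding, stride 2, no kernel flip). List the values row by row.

5 -4 3
-5 4 -1
-5 2 4

Output[0,0]: The receptive field on the input at this output position is [-3 / 0 / 2]. Elementwise product with the kernel and sum: -3·-1 + 0·1 + 2·1.
Output[0,1]: The receptive field on the input at this output position is [-2 / -4 / -2]. Elementwise product with the kernel and sum: -2·-1 + -4·1 + -2·1.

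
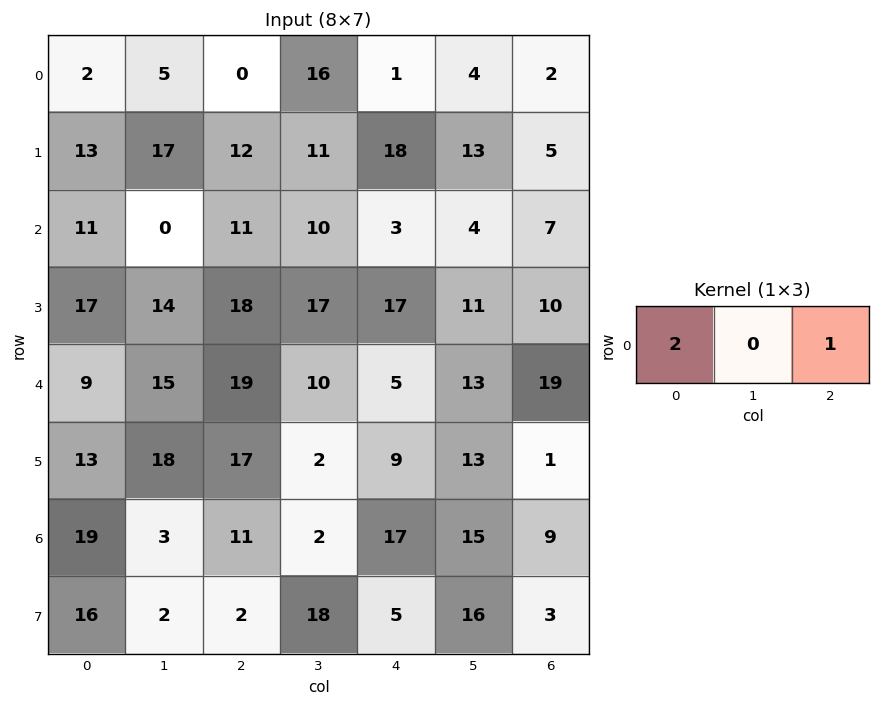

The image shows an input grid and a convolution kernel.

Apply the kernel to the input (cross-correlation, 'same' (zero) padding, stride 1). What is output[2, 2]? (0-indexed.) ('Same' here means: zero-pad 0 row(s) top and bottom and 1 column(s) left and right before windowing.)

The receptive field on the zero-padded input at this output position is [0 11 10]. Elementwise product with the kernel and sum: 0·2 + 10·1.

10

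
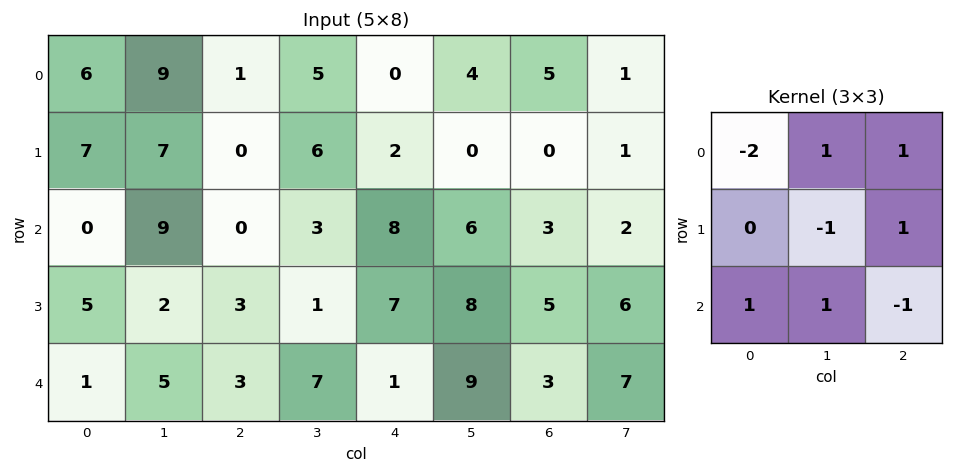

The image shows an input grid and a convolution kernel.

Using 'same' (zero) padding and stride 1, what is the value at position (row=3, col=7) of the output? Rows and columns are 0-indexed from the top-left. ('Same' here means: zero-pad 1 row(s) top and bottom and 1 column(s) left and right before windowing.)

The receptive field on the zero-padded input at this output position is [3 2 0 / 5 6 0 / 3 7 0]. Elementwise product with the kernel and sum: 3·-2 + 2·1 + 0·1 + 6·-1 + 0·1 + 3·1 + 7·1 + 0·-1.

0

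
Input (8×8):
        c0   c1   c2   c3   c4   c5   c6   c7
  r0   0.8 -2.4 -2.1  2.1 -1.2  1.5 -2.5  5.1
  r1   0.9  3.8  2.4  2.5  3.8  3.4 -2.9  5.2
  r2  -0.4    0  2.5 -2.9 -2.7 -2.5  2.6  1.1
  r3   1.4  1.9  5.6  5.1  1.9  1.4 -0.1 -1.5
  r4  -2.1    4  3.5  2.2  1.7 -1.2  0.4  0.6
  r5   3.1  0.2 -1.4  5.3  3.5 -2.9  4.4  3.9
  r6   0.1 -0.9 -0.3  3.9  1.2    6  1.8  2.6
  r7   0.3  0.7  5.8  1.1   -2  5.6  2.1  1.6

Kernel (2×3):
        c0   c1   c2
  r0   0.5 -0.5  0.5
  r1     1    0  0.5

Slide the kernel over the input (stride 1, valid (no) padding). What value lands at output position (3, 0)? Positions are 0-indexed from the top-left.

The receptive field on the input at this output position is [1.4 1.9 5.6 / -2.1 4 3.5]. Elementwise product with the kernel and sum: 1.4·0.5 + 1.9·-0.5 + 5.6·0.5 + -2.1·1 + 3.5·0.5.

2.2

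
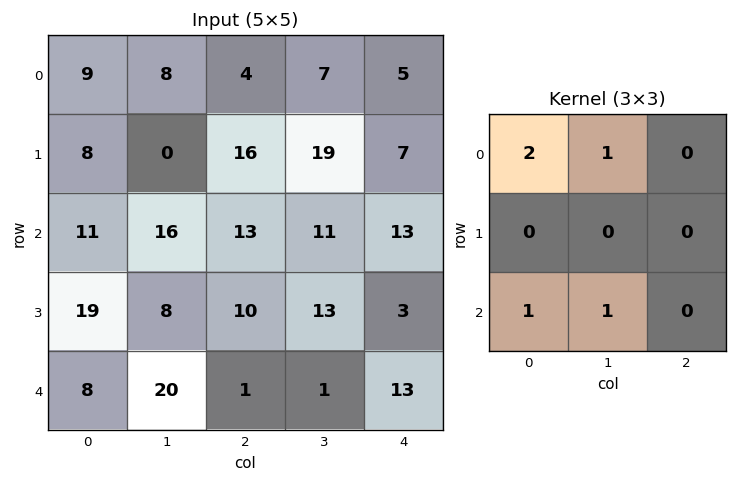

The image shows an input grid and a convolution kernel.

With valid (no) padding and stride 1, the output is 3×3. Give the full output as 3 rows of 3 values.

Output[0,0]: The receptive field on the input at this output position is [9 8 4 / 8 0 16 / 11 16 13]. Elementwise product with the kernel and sum: 9·2 + 8·1 + 11·1 + 16·1.

53 49 39
43 34 74
66 66 39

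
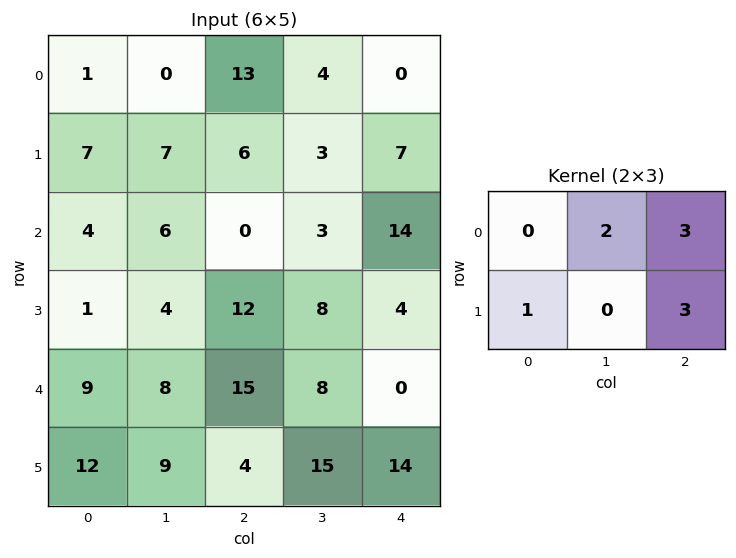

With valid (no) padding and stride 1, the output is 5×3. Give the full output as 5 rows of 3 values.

Output[0,0]: The receptive field on the input at this output position is [1 0 13 / 7 7 6]. Elementwise product with the kernel and sum: 0·2 + 13·3 + 7·1 + 6·3.
Output[0,1]: The receptive field on the input at this output position is [0 13 4 / 7 6 3]. Elementwise product with the kernel and sum: 13·2 + 4·3 + 7·1 + 3·3.

64 54 35
36 36 69
49 37 72
98 80 43
85 108 62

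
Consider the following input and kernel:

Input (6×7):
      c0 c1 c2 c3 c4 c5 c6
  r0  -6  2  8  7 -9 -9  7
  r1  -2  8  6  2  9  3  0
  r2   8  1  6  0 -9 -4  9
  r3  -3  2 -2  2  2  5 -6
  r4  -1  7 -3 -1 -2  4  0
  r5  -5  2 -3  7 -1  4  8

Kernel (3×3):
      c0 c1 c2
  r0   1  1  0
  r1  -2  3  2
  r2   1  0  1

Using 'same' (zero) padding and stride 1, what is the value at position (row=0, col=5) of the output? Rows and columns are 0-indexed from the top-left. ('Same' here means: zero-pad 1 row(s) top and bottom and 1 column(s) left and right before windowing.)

The receptive field on the zero-padded input at this output position is [0 0 0 / -9 -9 7 / 9 3 0]. Elementwise product with the kernel and sum: 0·1 + 0·1 + -9·-2 + -9·3 + 7·2 + 9·1 + 0·1.

14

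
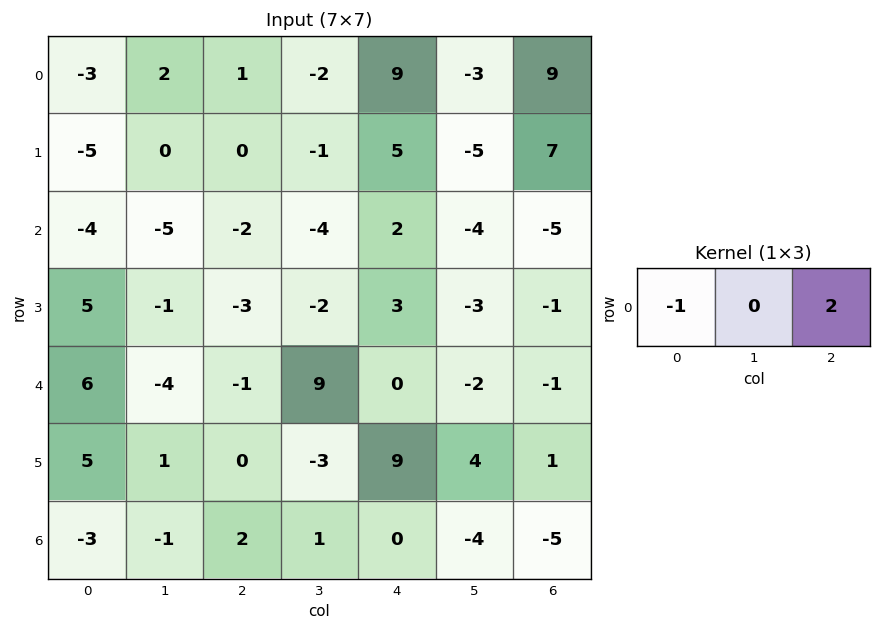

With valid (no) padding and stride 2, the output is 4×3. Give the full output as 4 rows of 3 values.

5 17 9
0 6 -12
-8 1 -2
7 -2 -10

Output[0,0]: The receptive field on the input at this output position is [-3 2 1]. Elementwise product with the kernel and sum: -3·-1 + 1·2.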